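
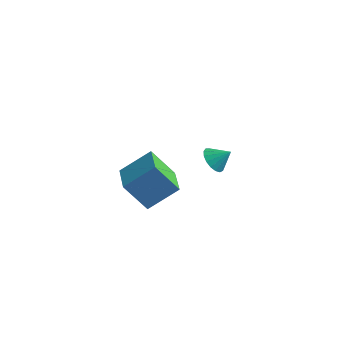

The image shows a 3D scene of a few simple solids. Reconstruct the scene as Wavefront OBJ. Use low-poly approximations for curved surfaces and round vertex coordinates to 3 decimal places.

v 3.054 2.527 -0.243
v 3.584 2.482 -0.786
v 3.786 2.873 0.443
v 3.455 2.821 -0.818
v 3.233 3.092 -0.719
v 2.971 3.234 -0.51
v 2.728 3.213 -0.24
v 2.559 3.036 0.029
v 2.504 2.742 0.236
v 2.575 2.399 0.334
v 2.756 2.085 0.299
v 3.005 1.872 0.14
v 3.265 1.81 -0.106
v 3.477 1.912 -0.383
v 3.592 2.154 -0.629
v 2.25 -2.757 1.311
v 1.209 -3.095 2.714
v 3.286 -1.7 2.334
v 2.245 -2.038 3.738
v 3.255 -4.142 1.722
v 2.214 -4.48 3.126
v 4.291 -3.085 2.746
v 3.25 -3.423 4.149
f 2 1 4
f 2 4 3
f 4 1 5
f 4 5 3
f 5 1 6
f 5 6 3
f 6 1 7
f 6 7 3
f 7 1 8
f 7 8 3
f 8 1 9
f 8 9 3
f 9 1 10
f 9 10 3
f 10 1 11
f 10 11 3
f 11 1 12
f 11 12 3
f 12 1 13
f 12 13 3
f 13 1 14
f 13 14 3
f 14 1 15
f 14 15 3
f 15 1 2
f 15 2 3
f 17 19 16
f 20 17 16
f 16 19 18
f 18 20 16
f 17 23 19
f 21 17 20
f 21 23 17
f 19 23 18
f 22 20 18
f 18 23 22
f 22 21 20
f 23 21 22



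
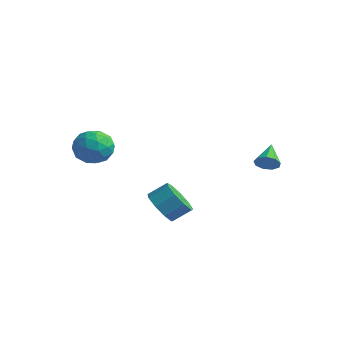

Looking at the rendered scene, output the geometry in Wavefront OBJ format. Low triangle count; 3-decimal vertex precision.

v 2.138 -3.869 -1.24
v 2.644 -4.615 -0.761
v 3.147 -3.836 -0.081
v 2.642 -3.091 -0.56
v 3.018 -4.383 -1.303
v 3.521 -3.604 -0.622
v 2.98 -3.911 -1.815
v 3.483 -3.132 -1.134
v 2.549 -3.419 -2.058
v 3.052 -2.641 -1.378
v 1.925 -3.138 -1.919
v 2.428 -2.36 -1.238
v 1.402 -3.2 -1.462
v 1.905 -2.421 -0.781
v 1.223 -3.574 -0.901
v 1.726 -2.796 -0.221
v 1.472 -4.087 -0.499
v 1.975 -3.308 0.181
v 2.034 -4.498 -0.444
v 2.537 -3.719 0.237
v 3.619 1.566 0.67
v 3.846 1.295 1.227
v 2.881 2.554 1.45
v 4.128 1.617 1.086
v 4.173 1.915 0.75
v 3.958 2.05 0.377
v 3.585 1.958 0.14
v 3.227 1.682 0.152
v 3.053 1.352 0.405
v 3.144 1.122 0.783
v 3.457 1.099 1.107
v -2.912 -2.846 0.816
v -2.116 -3.187 1.518
v -3.684 -4.473 0.902
v -2.888 -4.814 1.604
v -3.638 -4.059 1.936
v -3.16 -3.053 1.883
v -2.64 -4.607 0.537
v -2.162 -3.601 0.484
v -1.948 -4.275 1.346
v -2.565 -3.937 2.21
v -3.235 -3.723 0.21
v -3.852 -3.385 1.074
v -2.446 -2.874 1.16
v -3.354 -4.786 1.26
v -3.795 -4.343 1.455
v -3.327 -4.543 1.868
v -3.06 -2.795 1.374
v -2.592 -2.996 1.787
v -3.487 -3.508 2.032
v -3.208 -4.664 0.633
v -2.74 -4.865 1.046
v -2.473 -3.117 0.552
v -2.005 -3.317 0.965
v -2.313 -4.152 0.388
v -1.879 -3.714 1.471
v -2.333 -4.67 1.521
v -2.187 -4.548 0.894
v -1.906 -3.957 0.863
v -2.242 -3.515 1.979
v -2.696 -4.471 2.029
v -3.137 -4.027 2.224
v -2.856 -3.436 2.193
v -2.143 -4.154 1.877
v -3.104 -3.189 0.391
v -3.558 -4.145 0.441
v -2.944 -4.224 0.227
v -2.663 -3.633 0.196
v -3.467 -2.99 0.899
v -3.921 -3.946 0.949
v -3.894 -3.703 1.557
v -3.613 -3.112 1.526
v -3.657 -3.506 0.543
f 2 1 5
f 2 5 3
f 3 5 6
f 3 6 4
f 5 1 7
f 5 7 6
f 6 7 8
f 6 8 4
f 7 1 9
f 7 9 8
f 8 9 10
f 8 10 4
f 9 1 11
f 9 11 10
f 10 11 12
f 10 12 4
f 11 1 13
f 11 13 12
f 12 13 14
f 12 14 4
f 13 1 15
f 13 15 14
f 14 15 16
f 14 16 4
f 15 1 17
f 15 17 16
f 16 17 18
f 16 18 4
f 17 1 19
f 17 19 18
f 18 19 20
f 18 20 4
f 19 1 2
f 19 2 20
f 20 2 3
f 20 3 4
f 22 21 24
f 22 24 23
f 24 21 25
f 24 25 23
f 25 21 26
f 25 26 23
f 26 21 27
f 26 27 23
f 27 21 28
f 27 28 23
f 28 21 29
f 28 29 23
f 29 21 30
f 29 30 23
f 30 21 31
f 30 31 23
f 31 21 22
f 31 22 23
f 32 69 48
f 69 43 72
f 48 72 37
f 69 72 48
f 32 48 44
f 48 37 49
f 44 49 33
f 48 49 44
f 32 44 53
f 44 33 54
f 53 54 39
f 44 54 53
f 32 53 65
f 53 39 68
f 65 68 42
f 53 68 65
f 32 65 69
f 65 42 73
f 69 73 43
f 65 73 69
f 33 49 60
f 49 37 63
f 60 63 41
f 49 63 60
f 37 72 50
f 72 43 71
f 50 71 36
f 72 71 50
f 43 73 70
f 73 42 66
f 70 66 34
f 73 66 70
f 42 68 67
f 68 39 55
f 67 55 38
f 68 55 67
f 39 54 59
f 54 33 56
f 59 56 40
f 54 56 59
f 35 61 47
f 61 41 62
f 47 62 36
f 61 62 47
f 35 47 45
f 47 36 46
f 45 46 34
f 47 46 45
f 35 45 52
f 45 34 51
f 52 51 38
f 45 51 52
f 35 52 57
f 52 38 58
f 57 58 40
f 52 58 57
f 35 57 61
f 57 40 64
f 61 64 41
f 57 64 61
f 36 62 50
f 62 41 63
f 50 63 37
f 62 63 50
f 34 46 70
f 46 36 71
f 70 71 43
f 46 71 70
f 38 51 67
f 51 34 66
f 67 66 42
f 51 66 67
f 40 58 59
f 58 38 55
f 59 55 39
f 58 55 59
f 41 64 60
f 64 40 56
f 60 56 33
f 64 56 60



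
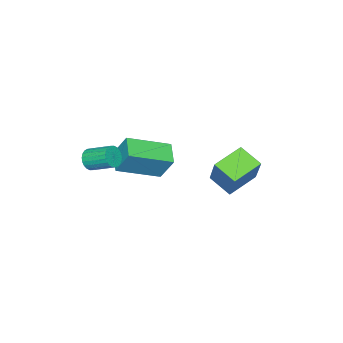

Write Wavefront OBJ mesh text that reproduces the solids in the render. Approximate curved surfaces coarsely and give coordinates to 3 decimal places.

v -1.834 0.881 -2.074
v -3.309 1.267 -1.623
v -1.704 2.018 -2.623
v -3.179 2.404 -2.172
v -1.201 1.536 -0.568
v -2.676 1.922 -0.117
v -1.071 2.673 -1.117
v -2.546 3.059 -0.666
v 0.188 -0.457 -0.186
v 0.185 0.236 1.019
v 0.997 0.251 -0.592
v 0.995 0.945 0.613
v 1.665 -1.725 0.547
v 1.663 -1.031 1.752
v 2.475 -1.016 0.141
v 2.472 -0.323 1.346
v 3.297 -1.707 1.047
v 3.736 -1.809 1.379
v 3.583 -0.695 1.925
v 3.143 -0.593 1.593
v 3.833 -1.712 1.208
v 3.679 -0.598 1.754
v 3.848 -1.615 1.014
v 3.695 -0.501 1.559
v 3.779 -1.531 0.824
v 3.626 -0.417 1.37
v 3.637 -1.474 0.668
v 3.483 -0.36 1.214
v 3.443 -1.453 0.57
v 3.289 -0.339 1.116
v 3.227 -1.47 0.544
v 3.073 -0.356 1.09
v 3.021 -1.524 0.596
v 2.867 -0.41 1.141
v 2.857 -1.605 0.715
v 2.704 -0.491 1.261
v 2.761 -1.702 0.886
v 2.607 -0.588 1.432
v 2.745 -1.799 1.081
v 2.592 -0.685 1.626
v 2.814 -1.883 1.27
v 2.661 -0.769 1.816
v 2.957 -1.94 1.426
v 2.803 -0.826 1.972
v 3.151 -1.961 1.524
v 2.997 -0.847 2.07
v 3.367 -1.944 1.55
v 3.213 -0.83 2.096
v 3.573 -1.89 1.499
v 3.419 -0.776 2.044
f 2 4 1
f 5 2 1
f 1 4 3
f 3 5 1
f 2 8 4
f 6 2 5
f 6 8 2
f 4 8 3
f 7 5 3
f 3 8 7
f 7 6 5
f 8 6 7
f 10 12 9
f 13 10 9
f 9 12 11
f 11 13 9
f 10 16 12
f 14 10 13
f 14 16 10
f 12 16 11
f 15 13 11
f 11 16 15
f 15 14 13
f 16 14 15
f 18 17 21
f 18 21 19
f 19 21 22
f 19 22 20
f 21 17 23
f 21 23 22
f 22 23 24
f 22 24 20
f 23 17 25
f 23 25 24
f 24 25 26
f 24 26 20
f 25 17 27
f 25 27 26
f 26 27 28
f 26 28 20
f 27 17 29
f 27 29 28
f 28 29 30
f 28 30 20
f 29 17 31
f 29 31 30
f 30 31 32
f 30 32 20
f 31 17 33
f 31 33 32
f 32 33 34
f 32 34 20
f 33 17 35
f 33 35 34
f 34 35 36
f 34 36 20
f 35 17 37
f 35 37 36
f 36 37 38
f 36 38 20
f 37 17 39
f 37 39 38
f 38 39 40
f 38 40 20
f 39 17 41
f 39 41 40
f 40 41 42
f 40 42 20
f 41 17 43
f 41 43 42
f 42 43 44
f 42 44 20
f 43 17 45
f 43 45 44
f 44 45 46
f 44 46 20
f 45 17 47
f 45 47 46
f 46 47 48
f 46 48 20
f 47 17 49
f 47 49 48
f 48 49 50
f 48 50 20
f 49 17 18
f 49 18 50
f 50 18 19
f 50 19 20



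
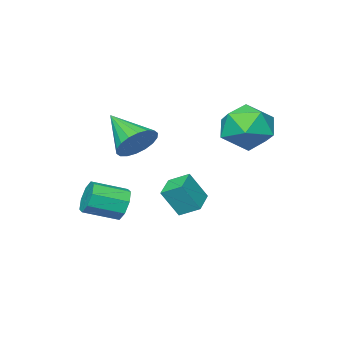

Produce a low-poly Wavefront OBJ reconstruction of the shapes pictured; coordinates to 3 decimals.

v -0.342 -0.776 -1.676
v 0.235 -1.157 -0.505
v -0.755 -0.033 -1.231
v -0.179 -0.414 -0.059
v 0.599 -0.106 -1.921
v 1.175 -0.487 -0.749
v 0.185 0.637 -1.475
v 0.762 0.256 -0.304
v -0.357 3.951 2.998
v 0.743 3.671 3.268
v -0.843 2.129 3.092
v 0.257 1.849 3.362
v -0.399 2.437 4.126
v -0.099 3.563 4.069
v -0.001 2.237 2.291
v 0.299 3.363 2.234
v 0.963 2.612 2.831
v 0.717 2.736 3.965
v -0.817 3.064 2.395
v -1.063 3.188 3.529
v 2.763 -0.678 -0.987
v 3.145 -0.447 -1.602
v 4.32 -1.131 -1.127
v 3.937 -1.362 -0.513
v 3.186 -0.071 -1.16
v 4.361 -0.755 -0.686
v 2.978 -0.05 -0.617
v 4.153 -0.734 -0.142
v 2.644 -0.398 -0.291
v 3.819 -1.081 0.184
v 2.38 -0.909 -0.373
v 3.555 -1.593 0.102
v 2.339 -1.285 -0.814
v 3.514 -1.969 -0.34
v 2.547 -1.306 -1.358
v 3.722 -1.99 -0.883
v 2.881 -0.959 -1.684
v 4.056 -1.642 -1.209
v 2.726 0.095 2.274
v 3.574 0.245 2.497
v 2.734 -1.455 3.286
v 3.374 0.431 2.784
v 3.045 0.55 2.969
v 2.653 0.579 3.017
v 2.275 0.512 2.918
v 1.987 0.363 2.692
v 1.845 0.16 2.382
v 1.877 -0.055 2.052
v 2.078 -0.241 1.765
v 2.407 -0.361 1.579
v 2.799 -0.39 1.531
v 3.176 -0.323 1.631
v 3.465 -0.174 1.857
v 3.607 0.029 2.167
f 2 4 1
f 5 2 1
f 1 4 3
f 3 5 1
f 2 8 4
f 6 2 5
f 6 8 2
f 4 8 3
f 7 5 3
f 3 8 7
f 7 6 5
f 8 6 7
f 9 20 14
f 9 14 10
f 9 10 16
f 9 16 19
f 9 19 20
f 10 14 18
f 14 20 13
f 20 19 11
f 19 16 15
f 16 10 17
f 12 18 13
f 12 13 11
f 12 11 15
f 12 15 17
f 12 17 18
f 13 18 14
f 11 13 20
f 15 11 19
f 17 15 16
f 18 17 10
f 22 21 25
f 22 25 23
f 23 25 26
f 23 26 24
f 25 21 27
f 25 27 26
f 26 27 28
f 26 28 24
f 27 21 29
f 27 29 28
f 28 29 30
f 28 30 24
f 29 21 31
f 29 31 30
f 30 31 32
f 30 32 24
f 31 21 33
f 31 33 32
f 32 33 34
f 32 34 24
f 33 21 35
f 33 35 34
f 34 35 36
f 34 36 24
f 35 21 37
f 35 37 36
f 36 37 38
f 36 38 24
f 37 21 22
f 37 22 38
f 38 22 23
f 38 23 24
f 40 39 42
f 40 42 41
f 42 39 43
f 42 43 41
f 43 39 44
f 43 44 41
f 44 39 45
f 44 45 41
f 45 39 46
f 45 46 41
f 46 39 47
f 46 47 41
f 47 39 48
f 47 48 41
f 48 39 49
f 48 49 41
f 49 39 50
f 49 50 41
f 50 39 51
f 50 51 41
f 51 39 52
f 51 52 41
f 52 39 53
f 52 53 41
f 53 39 54
f 53 54 41
f 54 39 40
f 54 40 41



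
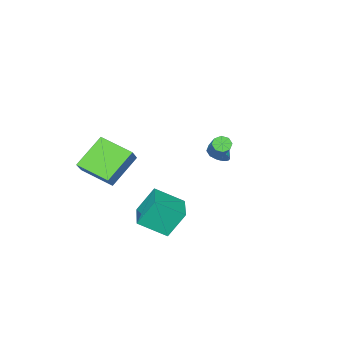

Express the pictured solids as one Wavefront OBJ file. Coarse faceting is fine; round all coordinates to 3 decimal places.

v -2.135 0.621 -0.496
v -1.875 0.739 -0.014
v -3.285 0.159 0.236
v -1.994 0.951 -0.066
v -2.141 1.099 -0.204
v -2.286 1.151 -0.399
v -2.402 1.099 -0.614
v -2.464 0.952 -0.805
v -2.462 0.74 -0.935
v -2.394 0.504 -0.978
v -2.276 0.291 -0.926
v -2.129 0.144 -0.788
v -1.983 0.091 -0.593
v -1.868 0.143 -0.379
v -1.805 0.29 -0.187
v -1.808 0.503 -0.057
v -0.359 2.086 1.205
v 0.071 2.048 0.934
v 1.009 3.316 2.243
v 0.579 3.354 2.515
v -0.156 2.341 0.813
v 0.782 3.609 2.122
v -0.503 2.485 0.922
v 0.435 3.753 2.231
v -0.765 2.395 1.197
v 0.173 3.663 2.506
v -0.789 2.124 1.477
v 0.149 3.392 2.786
v -0.562 1.831 1.598
v 0.376 3.099 2.907
v -0.215 1.687 1.489
v 0.723 2.955 2.798
v 0.047 1.777 1.214
v 0.985 3.045 2.523
v 4.461 -2.703 -0.206
v 2.814 -2.664 1.175
v 4.016 -0.875 -0.789
v 2.369 -0.836 0.592
v 5.171 -2.264 0.628
v 3.524 -2.225 2.009
v 4.726 -0.436 0.045
v 3.079 -0.397 1.426
v 2.5 1.435 -3.11
v 1.799 1.993 -1.642
v 3.735 2.741 -3.016
v 3.034 3.299 -1.548
v 3.566 0.361 -2.192
v 2.865 0.919 -0.724
v 4.801 1.667 -2.098
v 4.1 2.225 -0.63
f 2 1 4
f 2 4 3
f 4 1 5
f 4 5 3
f 5 1 6
f 5 6 3
f 6 1 7
f 6 7 3
f 7 1 8
f 7 8 3
f 8 1 9
f 8 9 3
f 9 1 10
f 9 10 3
f 10 1 11
f 10 11 3
f 11 1 12
f 11 12 3
f 12 1 13
f 12 13 3
f 13 1 14
f 13 14 3
f 14 1 15
f 14 15 3
f 15 1 16
f 15 16 3
f 16 1 2
f 16 2 3
f 18 17 21
f 18 21 19
f 19 21 22
f 19 22 20
f 21 17 23
f 21 23 22
f 22 23 24
f 22 24 20
f 23 17 25
f 23 25 24
f 24 25 26
f 24 26 20
f 25 17 27
f 25 27 26
f 26 27 28
f 26 28 20
f 27 17 29
f 27 29 28
f 28 29 30
f 28 30 20
f 29 17 31
f 29 31 30
f 30 31 32
f 30 32 20
f 31 17 33
f 31 33 32
f 32 33 34
f 32 34 20
f 33 17 18
f 33 18 34
f 34 18 19
f 34 19 20
f 36 38 35
f 39 36 35
f 35 38 37
f 37 39 35
f 36 42 38
f 40 36 39
f 40 42 36
f 38 42 37
f 41 39 37
f 37 42 41
f 41 40 39
f 42 40 41
f 44 46 43
f 47 44 43
f 43 46 45
f 45 47 43
f 44 50 46
f 48 44 47
f 48 50 44
f 46 50 45
f 49 47 45
f 45 50 49
f 49 48 47
f 50 48 49



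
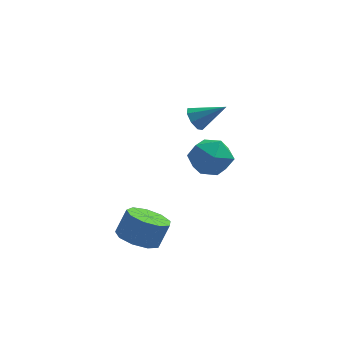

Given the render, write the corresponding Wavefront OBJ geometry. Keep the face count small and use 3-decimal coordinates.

v -1.813 2.071 1.645
v -1.505 2.363 1.165
v -0.527 2.049 2.455
v -1.7 2.68 1.483
v -1.961 2.64 1.896
v -2.135 2.267 2.161
v -2.12 1.779 2.124
v -1.925 1.462 1.806
v -1.664 1.501 1.393
v -1.49 1.874 1.128
v -1.465 4.67 -2.298
v -0.619 3.981 -2.573
v -1.901 3.579 -0.907
v -1.055 2.89 -1.182
v -0.836 3.912 -0.767
v -0.566 4.587 -1.626
v -1.954 2.973 -1.854
v -1.684 3.648 -2.713
v -0.921 2.933 -2.299
v -0.23 3.513 -1.626
v -2.29 4.047 -1.854
v -1.599 4.627 -1.181
v -3.949 -0.518 -4.092
v -3.089 -0.247 -4.501
v -2.651 0.089 -3.357
v -3.511 -0.182 -2.948
v -3.517 0.278 -4.491
v -3.078 0.614 -3.348
v -4.146 0.431 -4.295
v -3.708 0.767 -3.151
v -4.684 0.14 -4.003
v -4.246 0.475 -2.86
v -4.878 -0.459 -3.753
v -4.439 -0.123 -2.61
v -4.637 -1.085 -3.662
v -4.198 -0.75 -2.518
v -4.074 -1.446 -3.771
v -3.636 -1.11 -2.628
v -3.453 -1.373 -4.031
v -3.015 -1.037 -2.887
v -3.064 -0.899 -4.319
v -2.626 -0.563 -3.176
f 2 1 4
f 2 4 3
f 4 1 5
f 4 5 3
f 5 1 6
f 5 6 3
f 6 1 7
f 6 7 3
f 7 1 8
f 7 8 3
f 8 1 9
f 8 9 3
f 9 1 10
f 9 10 3
f 10 1 2
f 10 2 3
f 11 22 16
f 11 16 12
f 11 12 18
f 11 18 21
f 11 21 22
f 12 16 20
f 16 22 15
f 22 21 13
f 21 18 17
f 18 12 19
f 14 20 15
f 14 15 13
f 14 13 17
f 14 17 19
f 14 19 20
f 15 20 16
f 13 15 22
f 17 13 21
f 19 17 18
f 20 19 12
f 24 23 27
f 24 27 25
f 25 27 28
f 25 28 26
f 27 23 29
f 27 29 28
f 28 29 30
f 28 30 26
f 29 23 31
f 29 31 30
f 30 31 32
f 30 32 26
f 31 23 33
f 31 33 32
f 32 33 34
f 32 34 26
f 33 23 35
f 33 35 34
f 34 35 36
f 34 36 26
f 35 23 37
f 35 37 36
f 36 37 38
f 36 38 26
f 37 23 39
f 37 39 38
f 38 39 40
f 38 40 26
f 39 23 41
f 39 41 40
f 40 41 42
f 40 42 26
f 41 23 24
f 41 24 42
f 42 24 25
f 42 25 26



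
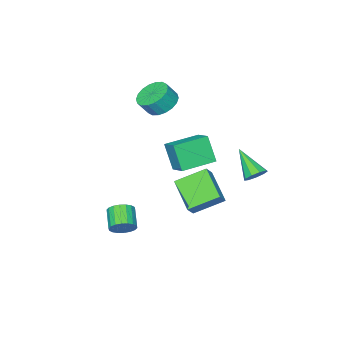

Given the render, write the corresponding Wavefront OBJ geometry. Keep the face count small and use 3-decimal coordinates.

v -3.776 3.103 -0.087
v -3.214 3.34 0.296
v -3.984 1.537 1.187
v -3.631 3.537 0.47
v -4.116 3.53 0.383
v -4.442 3.324 0.076
v -4.456 3.015 -0.307
v -4.152 2.747 -0.587
v -3.672 2.646 -0.633
v -3.241 2.759 -0.424
v -3.06 3.033 -0.057
v -5.168 -2.283 -2.118
v -5.27 -3.122 -0.473
v -4.786 -1.083 -1.483
v -4.888 -1.923 0.162
v -3.092 -2.857 -2.282
v -3.194 -3.697 -0.637
v -2.71 -1.658 -1.647
v -2.812 -2.497 -0.002
v 1.878 -1.401 -4.1
v 2.541 -1.827 -4.036
v 1.844 -2.806 -3.337
v 1.182 -2.379 -3.4
v 2.549 -1.626 -3.748
v 1.852 -2.605 -3.049
v 2.424 -1.381 -3.529
v 1.727 -2.36 -2.83
v 2.191 -1.14 -3.423
v 1.495 -2.119 -2.724
v 1.897 -0.95 -3.451
v 1.2 -1.929 -2.752
v 1.598 -0.85 -3.607
v 0.902 -1.829 -2.908
v 1.356 -0.858 -3.861
v 0.659 -1.837 -3.162
v 1.216 -0.974 -4.163
v 0.519 -1.953 -3.464
v 1.208 -1.175 -4.451
v 0.511 -2.154 -3.752
v 1.333 -1.42 -4.67
v 0.636 -2.399 -3.971
v 1.565 -1.661 -4.776
v 0.869 -2.64 -4.077
v 1.86 -1.851 -4.748
v 1.163 -2.83 -4.049
v 2.158 -1.951 -4.592
v 1.462 -2.93 -3.893
v 2.401 -1.943 -4.338
v 1.704 -2.922 -3.639
v -2.999 -3.593 2.883
v -2.102 -3.453 2.355
v -1.525 -3.707 3.269
v -2.421 -3.847 3.797
v -2.189 -3.028 2.528
v -1.611 -3.281 3.441
v -2.436 -2.714 2.771
v -1.858 -2.968 3.685
v -2.794 -2.575 3.037
v -2.216 -2.828 3.95
v -3.193 -2.637 3.272
v -2.616 -2.891 4.185
v -3.554 -2.889 3.43
v -2.976 -3.142 4.343
v -3.804 -3.28 3.48
v -3.227 -3.534 4.393
v -3.895 -3.733 3.411
v -3.318 -3.987 4.325
v -3.809 -4.159 3.239
v -3.231 -4.412 4.152
v -3.562 -4.472 2.995
v -2.984 -4.726 3.909
v -3.204 -4.612 2.73
v -2.626 -4.865 3.643
v -2.804 -4.549 2.495
v -2.227 -4.803 3.408
v -2.444 -4.298 2.337
v -1.866 -4.551 3.25
v -2.193 -3.906 2.287
v -1.616 -4.16 3.2
v -0.664 0.429 -0.799
v -2.039 1.477 0.124
v -0.007 2.206 -1.837
v -1.382 3.254 -0.915
v -0.078 0.606 -0.125
v -1.453 1.654 0.797
v 0.579 2.383 -1.164
v -0.796 3.431 -0.241
f 2 1 4
f 2 4 3
f 4 1 5
f 4 5 3
f 5 1 6
f 5 6 3
f 6 1 7
f 6 7 3
f 7 1 8
f 7 8 3
f 8 1 9
f 8 9 3
f 9 1 10
f 9 10 3
f 10 1 11
f 10 11 3
f 11 1 2
f 11 2 3
f 13 15 12
f 16 13 12
f 12 15 14
f 14 16 12
f 13 19 15
f 17 13 16
f 17 19 13
f 15 19 14
f 18 16 14
f 14 19 18
f 18 17 16
f 19 17 18
f 21 20 24
f 21 24 22
f 22 24 25
f 22 25 23
f 24 20 26
f 24 26 25
f 25 26 27
f 25 27 23
f 26 20 28
f 26 28 27
f 27 28 29
f 27 29 23
f 28 20 30
f 28 30 29
f 29 30 31
f 29 31 23
f 30 20 32
f 30 32 31
f 31 32 33
f 31 33 23
f 32 20 34
f 32 34 33
f 33 34 35
f 33 35 23
f 34 20 36
f 34 36 35
f 35 36 37
f 35 37 23
f 36 20 38
f 36 38 37
f 37 38 39
f 37 39 23
f 38 20 40
f 38 40 39
f 39 40 41
f 39 41 23
f 40 20 42
f 40 42 41
f 41 42 43
f 41 43 23
f 42 20 44
f 42 44 43
f 43 44 45
f 43 45 23
f 44 20 46
f 44 46 45
f 45 46 47
f 45 47 23
f 46 20 48
f 46 48 47
f 47 48 49
f 47 49 23
f 48 20 21
f 48 21 49
f 49 21 22
f 49 22 23
f 51 50 54
f 51 54 52
f 52 54 55
f 52 55 53
f 54 50 56
f 54 56 55
f 55 56 57
f 55 57 53
f 56 50 58
f 56 58 57
f 57 58 59
f 57 59 53
f 58 50 60
f 58 60 59
f 59 60 61
f 59 61 53
f 60 50 62
f 60 62 61
f 61 62 63
f 61 63 53
f 62 50 64
f 62 64 63
f 63 64 65
f 63 65 53
f 64 50 66
f 64 66 65
f 65 66 67
f 65 67 53
f 66 50 68
f 66 68 67
f 67 68 69
f 67 69 53
f 68 50 70
f 68 70 69
f 69 70 71
f 69 71 53
f 70 50 72
f 70 72 71
f 71 72 73
f 71 73 53
f 72 50 74
f 72 74 73
f 73 74 75
f 73 75 53
f 74 50 76
f 74 76 75
f 75 76 77
f 75 77 53
f 76 50 78
f 76 78 77
f 77 78 79
f 77 79 53
f 78 50 51
f 78 51 79
f 79 51 52
f 79 52 53
f 81 83 80
f 84 81 80
f 80 83 82
f 82 84 80
f 81 87 83
f 85 81 84
f 85 87 81
f 83 87 82
f 86 84 82
f 82 87 86
f 86 85 84
f 87 85 86



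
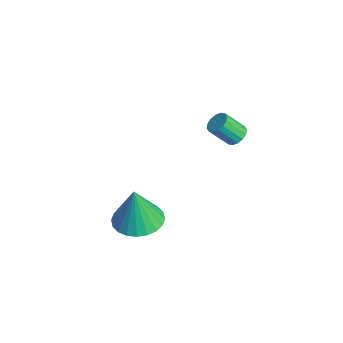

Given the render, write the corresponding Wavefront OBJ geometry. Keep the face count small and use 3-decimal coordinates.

v -3.439 -0.232 -4.676
v -2.424 -0.596 -4.739
v -3.381 -0.408 -2.744
v -2.361 -0.181 -4.704
v -2.461 0.226 -4.663
v -2.711 0.564 -4.625
v -3.071 0.78 -4.595
v -3.488 0.842 -4.577
v -3.897 0.741 -4.573
v -4.236 0.491 -4.586
v -4.454 0.131 -4.612
v -4.518 -0.284 -4.648
v -4.417 -0.691 -4.688
v -4.167 -1.028 -4.726
v -3.807 -1.245 -4.756
v -3.39 -1.307 -4.775
v -2.982 -1.205 -4.778
v -2.642 -0.956 -4.765
v -2.371 3.491 0.605
v -1.868 3.362 0.595
v -2.045 2.6 1.465
v -2.549 2.729 1.475
v -1.884 3.566 0.77
v -2.061 2.804 1.64
v -2.03 3.749 0.901
v -2.208 2.988 1.771
v -2.269 3.864 0.952
v -2.446 3.102 1.823
v -2.534 3.878 0.911
v -2.711 3.117 1.781
v -2.756 3.789 0.788
v -2.933 3.027 1.658
v -2.875 3.62 0.615
v -3.052 2.858 1.485
v -2.859 3.416 0.44
v -3.036 2.654 1.31
v -2.712 3.232 0.309
v -2.89 2.471 1.179
v -2.474 3.118 0.257
v -2.651 2.356 1.128
v -2.209 3.103 0.299
v -2.386 2.342 1.169
v -1.987 3.193 0.422
v -2.164 2.431 1.292
f 2 1 4
f 2 4 3
f 4 1 5
f 4 5 3
f 5 1 6
f 5 6 3
f 6 1 7
f 6 7 3
f 7 1 8
f 7 8 3
f 8 1 9
f 8 9 3
f 9 1 10
f 9 10 3
f 10 1 11
f 10 11 3
f 11 1 12
f 11 12 3
f 12 1 13
f 12 13 3
f 13 1 14
f 13 14 3
f 14 1 15
f 14 15 3
f 15 1 16
f 15 16 3
f 16 1 17
f 16 17 3
f 17 1 18
f 17 18 3
f 18 1 2
f 18 2 3
f 20 19 23
f 20 23 21
f 21 23 24
f 21 24 22
f 23 19 25
f 23 25 24
f 24 25 26
f 24 26 22
f 25 19 27
f 25 27 26
f 26 27 28
f 26 28 22
f 27 19 29
f 27 29 28
f 28 29 30
f 28 30 22
f 29 19 31
f 29 31 30
f 30 31 32
f 30 32 22
f 31 19 33
f 31 33 32
f 32 33 34
f 32 34 22
f 33 19 35
f 33 35 34
f 34 35 36
f 34 36 22
f 35 19 37
f 35 37 36
f 36 37 38
f 36 38 22
f 37 19 39
f 37 39 38
f 38 39 40
f 38 40 22
f 39 19 41
f 39 41 40
f 40 41 42
f 40 42 22
f 41 19 43
f 41 43 42
f 42 43 44
f 42 44 22
f 43 19 20
f 43 20 44
f 44 20 21
f 44 21 22



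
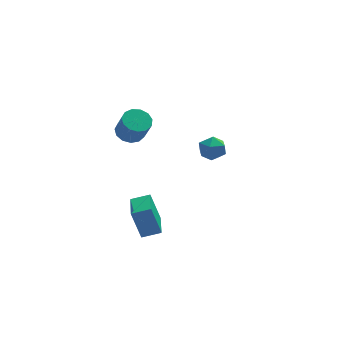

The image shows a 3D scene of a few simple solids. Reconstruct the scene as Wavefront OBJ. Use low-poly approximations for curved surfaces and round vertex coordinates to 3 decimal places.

v 0.141 1.96 1.315
v 0.767 2.686 1.076
v 1.113 0.894 0.624
v 1.739 1.62 0.385
v 1.623 1.359 1.332
v 1.022 2.018 1.758
v 0.858 1.562 -0.058
v 0.257 2.221 0.368
v 1.211 2.44 0.227
v 1.683 2.315 1.086
v 0.197 1.265 0.614
v 0.669 1.14 1.473
v -3.793 4.21 1.176
v -3.045 4.812 1.31
v -2.679 4.013 2.858
v -3.427 3.41 2.724
v -3.479 5.053 1.538
v -3.114 4.254 3.086
v -4.014 5.027 1.65
v -3.648 4.227 3.198
v -4.478 4.741 1.612
v -4.112 3.941 3.16
v -4.724 4.286 1.435
v -4.359 3.487 2.983
v -4.675 3.807 1.177
v -4.31 3.008 2.725
v -4.346 3.456 0.918
v -3.98 2.657 2.465
v -3.841 3.344 0.741
v -3.476 2.545 2.288
v -3.321 3.507 0.702
v -2.955 2.708 2.25
v -2.95 3.893 0.814
v -2.585 3.094 2.362
v -2.848 4.38 1.041
v -2.482 3.58 2.588
v -4.221 -4.869 -1.619
v -4.777 -4.571 0.3
v -4.019 -2.895 -1.867
v -4.576 -2.597 0.052
v -3.064 -4.943 -1.272
v -3.621 -4.645 0.647
v -2.863 -2.969 -1.52
v -3.419 -2.671 0.399
f 1 12 6
f 1 6 2
f 1 2 8
f 1 8 11
f 1 11 12
f 2 6 10
f 6 12 5
f 12 11 3
f 11 8 7
f 8 2 9
f 4 10 5
f 4 5 3
f 4 3 7
f 4 7 9
f 4 9 10
f 5 10 6
f 3 5 12
f 7 3 11
f 9 7 8
f 10 9 2
f 14 13 17
f 14 17 15
f 15 17 18
f 15 18 16
f 17 13 19
f 17 19 18
f 18 19 20
f 18 20 16
f 19 13 21
f 19 21 20
f 20 21 22
f 20 22 16
f 21 13 23
f 21 23 22
f 22 23 24
f 22 24 16
f 23 13 25
f 23 25 24
f 24 25 26
f 24 26 16
f 25 13 27
f 25 27 26
f 26 27 28
f 26 28 16
f 27 13 29
f 27 29 28
f 28 29 30
f 28 30 16
f 29 13 31
f 29 31 30
f 30 31 32
f 30 32 16
f 31 13 33
f 31 33 32
f 32 33 34
f 32 34 16
f 33 13 35
f 33 35 34
f 34 35 36
f 34 36 16
f 35 13 14
f 35 14 36
f 36 14 15
f 36 15 16
f 38 40 37
f 41 38 37
f 37 40 39
f 39 41 37
f 38 44 40
f 42 38 41
f 42 44 38
f 40 44 39
f 43 41 39
f 39 44 43
f 43 42 41
f 44 42 43



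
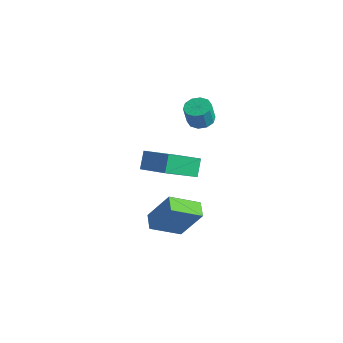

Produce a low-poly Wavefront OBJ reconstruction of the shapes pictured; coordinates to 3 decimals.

v -0.648 3.414 -1.345
v -1.398 1.835 -0.236
v -0.961 4.092 -0.593
v -1.711 2.513 0.516
v 1.031 3.227 -0.476
v 0.281 1.648 0.633
v 0.718 3.905 0.276
v -0.032 2.326 1.385
v -0.223 0.924 -2.506
v 0.751 1.366 -0.733
v 0.758 2.135 -3.346
v 1.731 2.577 -1.573
v 0.389 0.303 -2.687
v 1.362 0.745 -0.914
v 1.369 1.514 -3.527
v 2.343 1.956 -1.754
v 0.659 3.971 3.316
v 1.26 3.633 3.295
v 1.183 3.431 4.363
v 0.581 3.769 4.384
v 1.342 4.043 3.379
v 1.265 3.841 4.447
v 1.163 4.426 3.439
v 1.086 4.223 4.507
v 0.791 4.635 3.451
v 0.714 4.432 4.52
v 0.369 4.59 3.412
v 0.292 4.388 4.481
v 0.057 4.309 3.337
v -0.02 4.107 4.405
v -0.025 3.899 3.253
v -0.102 3.697 4.321
v 0.154 3.517 3.193
v 0.077 3.314 4.261
v 0.526 3.308 3.18
v 0.449 3.105 4.249
v 0.948 3.352 3.219
v 0.871 3.15 4.288
f 2 4 1
f 5 2 1
f 1 4 3
f 3 5 1
f 2 8 4
f 6 2 5
f 6 8 2
f 4 8 3
f 7 5 3
f 3 8 7
f 7 6 5
f 8 6 7
f 10 12 9
f 13 10 9
f 9 12 11
f 11 13 9
f 10 16 12
f 14 10 13
f 14 16 10
f 12 16 11
f 15 13 11
f 11 16 15
f 15 14 13
f 16 14 15
f 18 17 21
f 18 21 19
f 19 21 22
f 19 22 20
f 21 17 23
f 21 23 22
f 22 23 24
f 22 24 20
f 23 17 25
f 23 25 24
f 24 25 26
f 24 26 20
f 25 17 27
f 25 27 26
f 26 27 28
f 26 28 20
f 27 17 29
f 27 29 28
f 28 29 30
f 28 30 20
f 29 17 31
f 29 31 30
f 30 31 32
f 30 32 20
f 31 17 33
f 31 33 32
f 32 33 34
f 32 34 20
f 33 17 35
f 33 35 34
f 34 35 36
f 34 36 20
f 35 17 37
f 35 37 36
f 36 37 38
f 36 38 20
f 37 17 18
f 37 18 38
f 38 18 19
f 38 19 20



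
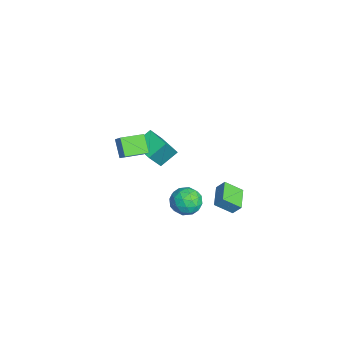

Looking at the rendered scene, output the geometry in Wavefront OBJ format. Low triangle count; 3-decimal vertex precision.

v -3.891 -1.646 -2.183
v -4.357 -0.557 -1.4
v -4.79 -0.813 -3.876
v -5.256 0.276 -3.093
v -2.604 -0.876 -2.487
v -3.07 0.213 -1.704
v -3.503 -0.043 -4.18
v -3.969 1.046 -3.397
v 3.595 1.333 -0.738
v 4.301 0.67 -0.453
v 2.939 0.21 -1.727
v 3.645 -0.453 -1.442
v 2.934 -0.16 -0.788
v 3.339 0.534 -0.177
v 3.901 0.346 -2.003
v 4.306 1.04 -1.392
v 4.49 0.06 -1.235
v 3.893 -0.253 -0.484
v 3.347 1.133 -1.696
v 2.75 0.82 -0.945
v 4.005 1.1 -0.509
v 3.235 -0.22 -1.671
v 2.817 -0.048 -1.287
v 3.232 -0.438 -1.119
v 3.44 1.02 -0.346
v 3.855 0.63 -0.179
v 3.052 0.142 -0.376
v 3.385 0.25 -2.001
v 3.8 -0.14 -1.834
v 4.008 1.318 -1.061
v 4.423 0.928 -0.893
v 4.188 0.738 -1.804
v 4.531 0.352 -0.801
v 4.146 -0.308 -1.382
v 4.296 0.162 -1.712
v 4.534 0.57 -1.353
v 4.18 0.168 -0.359
v 3.795 -0.492 -0.941
v 3.377 -0.32 -0.556
v 3.615 0.088 -0.197
v 4.291 -0.19 -0.819
v 3.445 1.372 -1.239
v 3.06 0.712 -1.821
v 3.625 0.792 -1.983
v 3.863 1.2 -1.624
v 3.094 1.188 -0.798
v 2.709 0.528 -1.379
v 2.706 0.31 -0.827
v 2.944 0.718 -0.468
v 2.949 1.07 -1.361
v 2.501 3.419 -1.995
v 2.381 2.367 -1.207
v 2.719 3.877 -1.351
v 2.599 2.825 -0.563
v 3.941 3.075 -2.237
v 3.821 2.023 -1.449
v 4.159 3.533 -1.593
v 4.039 2.481 -0.805
v -0.445 -2.842 -0.367
v -1.383 -2.993 0.563
v -0.909 -1.403 -0.602
v -1.847 -1.554 0.328
v 0.067 -2.586 0.192
v -0.871 -2.737 1.122
v -0.397 -1.147 -0.043
v -1.335 -1.298 0.887
f 2 4 1
f 5 2 1
f 1 4 3
f 3 5 1
f 2 8 4
f 6 2 5
f 6 8 2
f 4 8 3
f 7 5 3
f 3 8 7
f 7 6 5
f 8 6 7
f 9 46 25
f 46 20 49
f 25 49 14
f 46 49 25
f 9 25 21
f 25 14 26
f 21 26 10
f 25 26 21
f 9 21 30
f 21 10 31
f 30 31 16
f 21 31 30
f 9 30 42
f 30 16 45
f 42 45 19
f 30 45 42
f 9 42 46
f 42 19 50
f 46 50 20
f 42 50 46
f 10 26 37
f 26 14 40
f 37 40 18
f 26 40 37
f 14 49 27
f 49 20 48
f 27 48 13
f 49 48 27
f 20 50 47
f 50 19 43
f 47 43 11
f 50 43 47
f 19 45 44
f 45 16 32
f 44 32 15
f 45 32 44
f 16 31 36
f 31 10 33
f 36 33 17
f 31 33 36
f 12 38 24
f 38 18 39
f 24 39 13
f 38 39 24
f 12 24 22
f 24 13 23
f 22 23 11
f 24 23 22
f 12 22 29
f 22 11 28
f 29 28 15
f 22 28 29
f 12 29 34
f 29 15 35
f 34 35 17
f 29 35 34
f 12 34 38
f 34 17 41
f 38 41 18
f 34 41 38
f 13 39 27
f 39 18 40
f 27 40 14
f 39 40 27
f 11 23 47
f 23 13 48
f 47 48 20
f 23 48 47
f 15 28 44
f 28 11 43
f 44 43 19
f 28 43 44
f 17 35 36
f 35 15 32
f 36 32 16
f 35 32 36
f 18 41 37
f 41 17 33
f 37 33 10
f 41 33 37
f 52 54 51
f 55 52 51
f 51 54 53
f 53 55 51
f 52 58 54
f 56 52 55
f 56 58 52
f 54 58 53
f 57 55 53
f 53 58 57
f 57 56 55
f 58 56 57
f 60 62 59
f 63 60 59
f 59 62 61
f 61 63 59
f 60 66 62
f 64 60 63
f 64 66 60
f 62 66 61
f 65 63 61
f 61 66 65
f 65 64 63
f 66 64 65



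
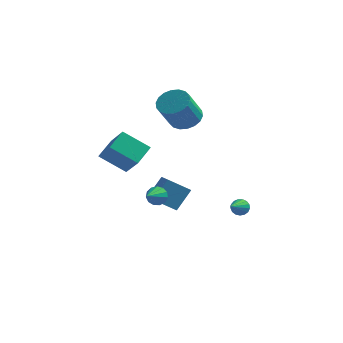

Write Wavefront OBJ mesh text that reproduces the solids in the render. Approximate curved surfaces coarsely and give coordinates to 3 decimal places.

v -1.921 2.328 -4.479
v -3.022 1.697 -3.553
v -1.406 3.185 -3.281
v -2.506 2.554 -2.356
v -1.334 1.646 -4.244
v -2.434 1.015 -3.319
v -0.818 2.503 -3.047
v -1.919 1.872 -2.121
v -0.949 -2.551 -0.942
v -0.705 -2.809 -1.438
v -1.071 -3.749 -0.378
v -0.443 -2.737 -1.227
v -0.342 -2.605 -0.927
v -0.434 -2.456 -0.631
v -0.689 -2.337 -0.434
v -1.027 -2.287 -0.398
v -1.341 -2.32 -0.536
v -1.53 -2.426 -0.802
v -1.535 -2.572 -1.113
v -1.354 -2.712 -1.37
v -1.044 -2.8 -1.491
v 2.822 -0.456 -2.185
v 3.129 -0.689 -2.549
v 2.678 -1.724 -1.495
v 3.293 -0.611 -2.371
v 3.349 -0.498 -2.151
v 3.284 -0.375 -1.939
v 3.113 -0.271 -1.783
v 2.876 -0.209 -1.719
v 2.626 -0.204 -1.762
v 2.421 -0.257 -1.902
v 2.307 -0.355 -2.106
v 2.312 -0.477 -2.329
v 2.433 -0.594 -2.518
v 2.644 -0.679 -2.632
v 2.895 -0.714 -2.642
v -4.081 -0.992 1.316
v -3.816 0.22 1.944
v -5.05 -0.149 0.098
v -4.786 1.062 0.726
v -2.614 -0.782 0.294
v -2.35 0.429 0.922
v -3.584 0.06 -0.924
v -3.319 1.272 -0.296
v -1.375 3.228 2.055
v -0.667 2.626 1.779
v -0.996 1.51 3.37
v -1.705 2.112 3.645
v -0.458 2.914 2.024
v -0.787 1.798 3.615
v -0.432 3.264 2.275
v -0.761 2.148 3.866
v -0.592 3.607 2.483
v -0.921 2.491 4.073
v -0.907 3.875 2.605
v -1.236 2.759 4.196
v -1.316 4.014 2.619
v -1.645 2.899 4.209
v -1.736 3.998 2.521
v -2.065 2.883 4.111
v -2.084 3.83 2.33
v -2.413 2.714 3.921
v -2.293 3.542 2.085
v -2.622 2.426 3.676
v -2.319 3.192 1.834
v -2.648 2.076 3.425
v -2.159 2.849 1.627
v -2.488 1.733 3.217
v -1.844 2.581 1.504
v -2.173 1.465 3.095
v -1.435 2.441 1.491
v -1.764 1.326 3.081
v -1.015 2.457 1.589
v -1.344 1.342 3.179
f 2 4 1
f 5 2 1
f 1 4 3
f 3 5 1
f 2 8 4
f 6 2 5
f 6 8 2
f 4 8 3
f 7 5 3
f 3 8 7
f 7 6 5
f 8 6 7
f 10 9 12
f 10 12 11
f 12 9 13
f 12 13 11
f 13 9 14
f 13 14 11
f 14 9 15
f 14 15 11
f 15 9 16
f 15 16 11
f 16 9 17
f 16 17 11
f 17 9 18
f 17 18 11
f 18 9 19
f 18 19 11
f 19 9 20
f 19 20 11
f 20 9 21
f 20 21 11
f 21 9 10
f 21 10 11
f 23 22 25
f 23 25 24
f 25 22 26
f 25 26 24
f 26 22 27
f 26 27 24
f 27 22 28
f 27 28 24
f 28 22 29
f 28 29 24
f 29 22 30
f 29 30 24
f 30 22 31
f 30 31 24
f 31 22 32
f 31 32 24
f 32 22 33
f 32 33 24
f 33 22 34
f 33 34 24
f 34 22 35
f 34 35 24
f 35 22 36
f 35 36 24
f 36 22 23
f 36 23 24
f 38 40 37
f 41 38 37
f 37 40 39
f 39 41 37
f 38 44 40
f 42 38 41
f 42 44 38
f 40 44 39
f 43 41 39
f 39 44 43
f 43 42 41
f 44 42 43
f 46 45 49
f 46 49 47
f 47 49 50
f 47 50 48
f 49 45 51
f 49 51 50
f 50 51 52
f 50 52 48
f 51 45 53
f 51 53 52
f 52 53 54
f 52 54 48
f 53 45 55
f 53 55 54
f 54 55 56
f 54 56 48
f 55 45 57
f 55 57 56
f 56 57 58
f 56 58 48
f 57 45 59
f 57 59 58
f 58 59 60
f 58 60 48
f 59 45 61
f 59 61 60
f 60 61 62
f 60 62 48
f 61 45 63
f 61 63 62
f 62 63 64
f 62 64 48
f 63 45 65
f 63 65 64
f 64 65 66
f 64 66 48
f 65 45 67
f 65 67 66
f 66 67 68
f 66 68 48
f 67 45 69
f 67 69 68
f 68 69 70
f 68 70 48
f 69 45 71
f 69 71 70
f 70 71 72
f 70 72 48
f 71 45 73
f 71 73 72
f 72 73 74
f 72 74 48
f 73 45 46
f 73 46 74
f 74 46 47
f 74 47 48



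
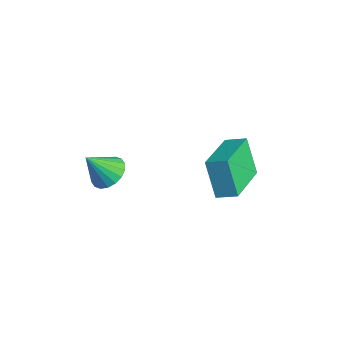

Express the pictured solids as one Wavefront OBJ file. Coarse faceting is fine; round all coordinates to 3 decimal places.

v 0.206 -0.875 -1.796
v 0.693 -0.452 -1.413
v 0.014 -1.645 -0.704
v 0.401 -0.3 -1.356
v 0.071 -0.261 -1.388
v -0.232 -0.344 -1.5
v -0.449 -0.532 -1.67
v -0.535 -0.789 -1.866
v -0.475 -1.062 -2.048
v -0.28 -1.298 -2.18
v 0.012 -1.451 -2.236
v 0.342 -1.489 -2.205
v 0.645 -1.406 -2.093
v 0.861 -1.218 -1.922
v 0.948 -0.962 -1.726
v 0.888 -0.689 -1.545
v 3.405 2.45 -0.685
v 2.714 2.421 0.691
v 3.925 3.007 -0.412
v 3.234 2.978 0.964
v 4.746 0.882 -0.044
v 4.055 0.853 1.332
v 5.266 1.439 0.229
v 4.575 1.41 1.605
f 2 1 4
f 2 4 3
f 4 1 5
f 4 5 3
f 5 1 6
f 5 6 3
f 6 1 7
f 6 7 3
f 7 1 8
f 7 8 3
f 8 1 9
f 8 9 3
f 9 1 10
f 9 10 3
f 10 1 11
f 10 11 3
f 11 1 12
f 11 12 3
f 12 1 13
f 12 13 3
f 13 1 14
f 13 14 3
f 14 1 15
f 14 15 3
f 15 1 16
f 15 16 3
f 16 1 2
f 16 2 3
f 18 20 17
f 21 18 17
f 17 20 19
f 19 21 17
f 18 24 20
f 22 18 21
f 22 24 18
f 20 24 19
f 23 21 19
f 19 24 23
f 23 22 21
f 24 22 23



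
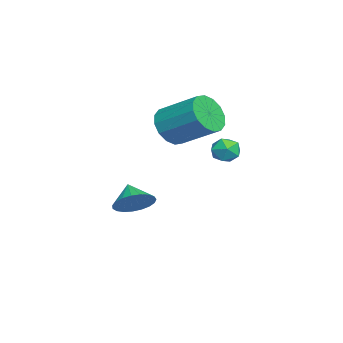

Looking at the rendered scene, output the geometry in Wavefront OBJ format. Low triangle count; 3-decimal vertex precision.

v -2.545 0.054 3.37
v -1.786 -0.507 3.757
v -1.097 1.144 4.798
v -1.855 1.706 4.41
v -1.592 -0.305 3.309
v -0.903 1.346 4.35
v -1.653 -0.008 2.878
v -0.964 1.643 3.919
v -1.953 0.307 2.578
v -1.264 1.958 3.619
v -2.412 0.553 2.49
v -1.722 2.205 3.531
v -2.906 0.666 2.638
v -2.216 2.318 3.679
v -3.303 0.616 2.982
v -2.614 2.267 4.023
v -3.497 0.414 3.43
v -2.808 2.065 4.471
v -3.436 0.117 3.861
v -2.747 1.768 4.902
v -3.136 -0.198 4.161
v -2.447 1.453 5.202
v -2.678 -0.445 4.249
v -1.988 1.207 5.29
v -2.184 -0.558 4.101
v -1.494 1.094 5.142
v 1.956 3.282 3.816
v 2.626 3.3 3.753
v 2.014 2.24 4.127
v 2.684 2.258 4.064
v 2.383 2.606 4.555
v 2.347 3.249 4.363
v 2.293 2.291 3.517
v 2.257 2.934 3.325
v 2.834 2.687 3.567
v 2.89 2.882 4.209
v 1.75 2.658 3.671
v 1.806 2.853 4.313
v -1.556 -1.318 -0.659
v -1.061 -0.988 0.056
v -2.364 -1.702 0.079
v -1.285 -0.686 -0.032
v -1.557 -0.493 -0.229
v -1.828 -0.443 -0.5
v -2.052 -0.544 -0.799
v -2.19 -0.779 -1.073
v -2.219 -1.107 -1.276
v -2.133 -1.471 -1.372
v -1.947 -1.809 -1.344
v -1.693 -2.062 -1.198
v -1.416 -2.187 -0.959
v -1.163 -2.161 -0.668
v -0.978 -1.989 -0.375
v -0.892 -1.701 -0.131
v -0.922 -1.347 0.021
f 2 1 5
f 2 5 3
f 3 5 6
f 3 6 4
f 5 1 7
f 5 7 6
f 6 7 8
f 6 8 4
f 7 1 9
f 7 9 8
f 8 9 10
f 8 10 4
f 9 1 11
f 9 11 10
f 10 11 12
f 10 12 4
f 11 1 13
f 11 13 12
f 12 13 14
f 12 14 4
f 13 1 15
f 13 15 14
f 14 15 16
f 14 16 4
f 15 1 17
f 15 17 16
f 16 17 18
f 16 18 4
f 17 1 19
f 17 19 18
f 18 19 20
f 18 20 4
f 19 1 21
f 19 21 20
f 20 21 22
f 20 22 4
f 21 1 23
f 21 23 22
f 22 23 24
f 22 24 4
f 23 1 25
f 23 25 24
f 24 25 26
f 24 26 4
f 25 1 2
f 25 2 26
f 26 2 3
f 26 3 4
f 27 38 32
f 27 32 28
f 27 28 34
f 27 34 37
f 27 37 38
f 28 32 36
f 32 38 31
f 38 37 29
f 37 34 33
f 34 28 35
f 30 36 31
f 30 31 29
f 30 29 33
f 30 33 35
f 30 35 36
f 31 36 32
f 29 31 38
f 33 29 37
f 35 33 34
f 36 35 28
f 40 39 42
f 40 42 41
f 42 39 43
f 42 43 41
f 43 39 44
f 43 44 41
f 44 39 45
f 44 45 41
f 45 39 46
f 45 46 41
f 46 39 47
f 46 47 41
f 47 39 48
f 47 48 41
f 48 39 49
f 48 49 41
f 49 39 50
f 49 50 41
f 50 39 51
f 50 51 41
f 51 39 52
f 51 52 41
f 52 39 53
f 52 53 41
f 53 39 54
f 53 54 41
f 54 39 55
f 54 55 41
f 55 39 40
f 55 40 41



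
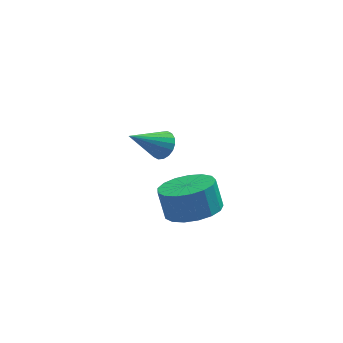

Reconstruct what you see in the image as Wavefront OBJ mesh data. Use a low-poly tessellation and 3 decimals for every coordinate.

v 0.614 -2.785 -1.448
v 1.141 -3.547 -1.044
v 0.913 -3.156 -0.009
v 0.386 -2.395 -0.412
v 1.47 -3.197 -1.104
v 1.242 -2.806 -0.068
v 1.602 -2.753 -1.242
v 1.374 -2.362 -0.207
v 1.509 -2.317 -1.428
v 1.28 -1.926 -0.392
v 1.21 -1.988 -1.618
v 0.982 -1.597 -0.582
v 0.774 -1.841 -1.769
v 0.546 -1.45 -0.733
v 0.302 -1.911 -1.846
v 0.074 -1.52 -0.811
v -0.098 -2.182 -1.833
v -0.326 -1.791 -0.797
v -0.336 -2.59 -1.731
v -0.564 -2.199 -0.695
v -0.355 -3.043 -1.564
v -0.584 -2.653 -0.529
v -0.153 -3.438 -1.371
v -0.381 -3.047 -0.335
v 0.225 -3.682 -1.195
v -0.003 -3.292 -0.159
v 0.692 -3.722 -1.077
v 0.464 -3.331 -0.042
v -0.458 -3.504 2.738
v -0.083 -3.581 3.147
v -1.562 -3.956 3.662
v -0.153 -3.344 3.18
v -0.283 -3.138 3.125
v -0.448 -3.005 2.993
v -0.615 -2.971 2.811
v -0.75 -3.042 2.614
v -0.828 -3.205 2.442
v -0.832 -3.427 2.328
v -0.762 -3.664 2.296
v -0.632 -3.869 2.351
v -0.467 -4.002 2.482
v -0.301 -4.036 2.665
v -0.165 -3.965 2.861
v -0.088 -3.802 3.034
f 2 1 5
f 2 5 3
f 3 5 6
f 3 6 4
f 5 1 7
f 5 7 6
f 6 7 8
f 6 8 4
f 7 1 9
f 7 9 8
f 8 9 10
f 8 10 4
f 9 1 11
f 9 11 10
f 10 11 12
f 10 12 4
f 11 1 13
f 11 13 12
f 12 13 14
f 12 14 4
f 13 1 15
f 13 15 14
f 14 15 16
f 14 16 4
f 15 1 17
f 15 17 16
f 16 17 18
f 16 18 4
f 17 1 19
f 17 19 18
f 18 19 20
f 18 20 4
f 19 1 21
f 19 21 20
f 20 21 22
f 20 22 4
f 21 1 23
f 21 23 22
f 22 23 24
f 22 24 4
f 23 1 25
f 23 25 24
f 24 25 26
f 24 26 4
f 25 1 27
f 25 27 26
f 26 27 28
f 26 28 4
f 27 1 2
f 27 2 28
f 28 2 3
f 28 3 4
f 30 29 32
f 30 32 31
f 32 29 33
f 32 33 31
f 33 29 34
f 33 34 31
f 34 29 35
f 34 35 31
f 35 29 36
f 35 36 31
f 36 29 37
f 36 37 31
f 37 29 38
f 37 38 31
f 38 29 39
f 38 39 31
f 39 29 40
f 39 40 31
f 40 29 41
f 40 41 31
f 41 29 42
f 41 42 31
f 42 29 43
f 42 43 31
f 43 29 44
f 43 44 31
f 44 29 30
f 44 30 31



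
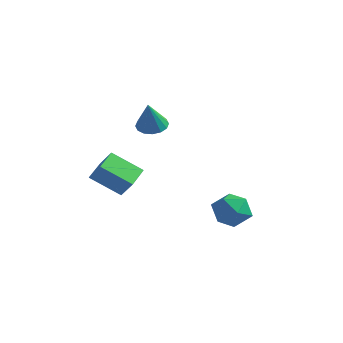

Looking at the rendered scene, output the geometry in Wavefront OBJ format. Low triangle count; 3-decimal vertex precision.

v 4.035 0.196 -0.975
v 4.815 0.029 -0.391
v 3.105 -0.629 0.031
v 3.885 -0.796 0.615
v 3.514 0.117 0.535
v 4.089 0.626 -0.087
v 3.831 -1.226 -0.273
v 4.406 -0.717 -0.895
v 4.689 -0.85 0.043
v 4.493 -0.02 0.542
v 3.427 -0.58 -0.902
v 3.231 0.25 -0.403
v -1.597 -3.118 1.206
v -0.895 -3.178 2.051
v -1.96 -1.963 1.589
v -1.259 -2.023 2.434
v -0.381 -2.417 0.246
v 0.32 -2.477 1.091
v -0.745 -1.262 0.629
v -0.043 -1.322 1.474
v -1.642 1.181 3.076
v -1.055 1.641 3.157
v -1.338 0.539 4.544
v -1.356 1.836 3.304
v -1.734 1.856 3.391
v -2.087 1.694 3.393
v -2.321 1.396 3.311
v -2.373 1.039 3.166
v -2.229 0.721 2.996
v -1.927 0.526 2.849
v -1.549 0.507 2.762
v -1.196 0.668 2.76
v -0.962 0.967 2.842
v -0.911 1.323 2.987
f 1 12 6
f 1 6 2
f 1 2 8
f 1 8 11
f 1 11 12
f 2 6 10
f 6 12 5
f 12 11 3
f 11 8 7
f 8 2 9
f 4 10 5
f 4 5 3
f 4 3 7
f 4 7 9
f 4 9 10
f 5 10 6
f 3 5 12
f 7 3 11
f 9 7 8
f 10 9 2
f 14 16 13
f 17 14 13
f 13 16 15
f 15 17 13
f 14 20 16
f 18 14 17
f 18 20 14
f 16 20 15
f 19 17 15
f 15 20 19
f 19 18 17
f 20 18 19
f 22 21 24
f 22 24 23
f 24 21 25
f 24 25 23
f 25 21 26
f 25 26 23
f 26 21 27
f 26 27 23
f 27 21 28
f 27 28 23
f 28 21 29
f 28 29 23
f 29 21 30
f 29 30 23
f 30 21 31
f 30 31 23
f 31 21 32
f 31 32 23
f 32 21 33
f 32 33 23
f 33 21 34
f 33 34 23
f 34 21 22
f 34 22 23



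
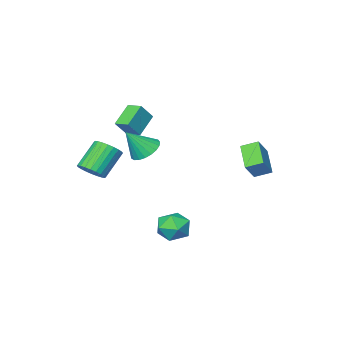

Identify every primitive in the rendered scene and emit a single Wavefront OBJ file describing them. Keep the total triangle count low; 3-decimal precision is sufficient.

v 3.713 -2.701 -0.655
v 4.222 -3.354 -0.304
v 2.877 -3.613 1.167
v 2.367 -2.959 0.815
v 4.349 -3.071 -0.139
v 3.004 -3.33 1.332
v 4.379 -2.732 -0.052
v 3.034 -2.991 1.419
v 4.307 -2.389 -0.057
v 2.962 -2.647 1.414
v 4.145 -2.092 -0.153
v 2.8 -2.351 1.318
v 3.917 -1.889 -0.325
v 2.572 -2.148 1.146
v 3.658 -1.809 -0.548
v 2.313 -2.067 0.923
v 3.407 -1.864 -0.788
v 2.062 -2.123 0.683
v 3.203 -2.047 -1.007
v 1.858 -2.306 0.464
v 3.076 -2.33 -1.172
v 1.731 -2.589 0.299
v 3.046 -2.669 -1.259
v 1.701 -2.928 0.212
v 3.118 -3.013 -1.254
v 1.773 -3.271 0.217
v 3.28 -3.309 -1.158
v 1.935 -3.568 0.313
v 3.508 -3.512 -0.986
v 2.163 -3.771 0.485
v 3.767 -3.593 -0.763
v 2.422 -3.851 0.708
v 4.018 -3.537 -0.523
v 2.673 -3.796 0.948
v 0.586 -3.76 1.155
v -0.637 -4.233 2.173
v 0.351 -2.792 1.324
v -0.871 -3.265 2.342
v 1.411 -3.735 2.158
v 0.189 -4.208 3.176
v 1.177 -2.767 2.327
v -0.046 -3.24 3.345
v 2.751 3.336 -3.926
v 3.169 2.941 -3.008
v 1.151 2.839 -3.412
v 1.569 2.444 -2.494
v 1.549 3.513 -2.663
v 2.537 3.821 -2.981
v 1.783 1.959 -3.439
v 2.771 2.267 -3.757
v 2.57 2.09 -2.707
v 2.426 3.05 -2.228
v 1.894 2.73 -4.192
v 1.75 3.69 -3.713
v -4.899 2.055 0.422
v -3.999 2.372 1.487
v -4.186 3.397 -0.579
v -3.286 3.714 0.486
v -4.174 1.366 0.014
v -3.274 1.683 1.079
v -3.461 2.708 -0.987
v -2.561 3.025 0.078
v 1.019 -1.332 0.852
v 1.549 -1.987 0.314
v 2.101 -1.668 2.328
v 1.755 -1.632 0.245
v 1.833 -1.225 0.28
v 1.77 -0.837 0.415
v 1.578 -0.534 0.625
v 1.289 -0.369 0.874
v 0.954 -0.37 1.12
v 0.629 -0.538 1.319
v 0.373 -0.843 1.438
v 0.228 -1.232 1.455
v 0.22 -1.639 1.368
v 0.35 -1.992 1.192
v 0.596 -2.231 0.957
v 0.915 -2.315 0.704
v 1.252 -2.229 0.477
f 2 1 5
f 2 5 3
f 3 5 6
f 3 6 4
f 5 1 7
f 5 7 6
f 6 7 8
f 6 8 4
f 7 1 9
f 7 9 8
f 8 9 10
f 8 10 4
f 9 1 11
f 9 11 10
f 10 11 12
f 10 12 4
f 11 1 13
f 11 13 12
f 12 13 14
f 12 14 4
f 13 1 15
f 13 15 14
f 14 15 16
f 14 16 4
f 15 1 17
f 15 17 16
f 16 17 18
f 16 18 4
f 17 1 19
f 17 19 18
f 18 19 20
f 18 20 4
f 19 1 21
f 19 21 20
f 20 21 22
f 20 22 4
f 21 1 23
f 21 23 22
f 22 23 24
f 22 24 4
f 23 1 25
f 23 25 24
f 24 25 26
f 24 26 4
f 25 1 27
f 25 27 26
f 26 27 28
f 26 28 4
f 27 1 29
f 27 29 28
f 28 29 30
f 28 30 4
f 29 1 31
f 29 31 30
f 30 31 32
f 30 32 4
f 31 1 33
f 31 33 32
f 32 33 34
f 32 34 4
f 33 1 2
f 33 2 34
f 34 2 3
f 34 3 4
f 36 38 35
f 39 36 35
f 35 38 37
f 37 39 35
f 36 42 38
f 40 36 39
f 40 42 36
f 38 42 37
f 41 39 37
f 37 42 41
f 41 40 39
f 42 40 41
f 43 54 48
f 43 48 44
f 43 44 50
f 43 50 53
f 43 53 54
f 44 48 52
f 48 54 47
f 54 53 45
f 53 50 49
f 50 44 51
f 46 52 47
f 46 47 45
f 46 45 49
f 46 49 51
f 46 51 52
f 47 52 48
f 45 47 54
f 49 45 53
f 51 49 50
f 52 51 44
f 56 58 55
f 59 56 55
f 55 58 57
f 57 59 55
f 56 62 58
f 60 56 59
f 60 62 56
f 58 62 57
f 61 59 57
f 57 62 61
f 61 60 59
f 62 60 61
f 64 63 66
f 64 66 65
f 66 63 67
f 66 67 65
f 67 63 68
f 67 68 65
f 68 63 69
f 68 69 65
f 69 63 70
f 69 70 65
f 70 63 71
f 70 71 65
f 71 63 72
f 71 72 65
f 72 63 73
f 72 73 65
f 73 63 74
f 73 74 65
f 74 63 75
f 74 75 65
f 75 63 76
f 75 76 65
f 76 63 77
f 76 77 65
f 77 63 78
f 77 78 65
f 78 63 79
f 78 79 65
f 79 63 64
f 79 64 65



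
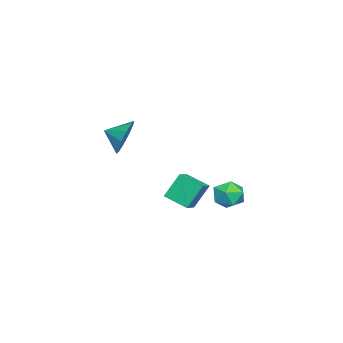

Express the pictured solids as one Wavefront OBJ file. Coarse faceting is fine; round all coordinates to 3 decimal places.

v 0.886 2.163 -1.425
v 0.412 2.802 -0.071
v 1.176 3.428 -1.921
v 0.702 4.068 -0.568
v 1.798 2.092 -1.072
v 1.324 2.732 0.281
v 2.088 3.358 -1.569
v 1.614 3.997 -0.215
v 2.882 0.531 3.118
v 3.417 0.273 2.205
v 2.998 -0.511 3.482
v 3.869 0.481 2.659
v 3.944 0.709 3.288
v 3.613 0.869 3.853
v 3.003 0.9 4.137
v 2.346 0.79 4.032
v 1.895 0.581 3.578
v 1.82 0.353 2.949
v 2.151 0.193 2.384
v 2.761 0.163 2.1
v -3.323 4.642 -2.695
v -2.832 4.261 -3.45
v -4.248 3.359 -2.65
v -3.757 2.978 -3.405
v -3.321 3.068 -2.534
v -2.75 3.861 -2.562
v -4.33 3.759 -3.538
v -3.759 4.552 -3.566
v -3.454 3.716 -3.971
v -2.831 3.289 -3.35
v -4.249 4.331 -2.75
v -3.626 3.904 -2.129
f 2 4 1
f 5 2 1
f 1 4 3
f 3 5 1
f 2 8 4
f 6 2 5
f 6 8 2
f 4 8 3
f 7 5 3
f 3 8 7
f 7 6 5
f 8 6 7
f 10 9 12
f 10 12 11
f 12 9 13
f 12 13 11
f 13 9 14
f 13 14 11
f 14 9 15
f 14 15 11
f 15 9 16
f 15 16 11
f 16 9 17
f 16 17 11
f 17 9 18
f 17 18 11
f 18 9 19
f 18 19 11
f 19 9 20
f 19 20 11
f 20 9 10
f 20 10 11
f 21 32 26
f 21 26 22
f 21 22 28
f 21 28 31
f 21 31 32
f 22 26 30
f 26 32 25
f 32 31 23
f 31 28 27
f 28 22 29
f 24 30 25
f 24 25 23
f 24 23 27
f 24 27 29
f 24 29 30
f 25 30 26
f 23 25 32
f 27 23 31
f 29 27 28
f 30 29 22



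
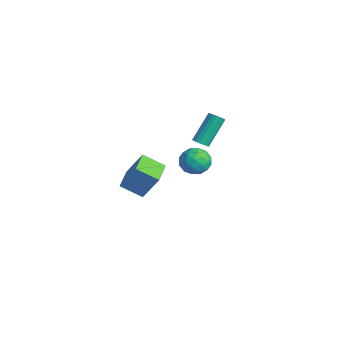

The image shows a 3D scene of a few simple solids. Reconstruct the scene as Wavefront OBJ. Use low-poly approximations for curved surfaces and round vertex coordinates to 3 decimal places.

v -3.761 2.88 -3.582
v -3.285 3.474 -4.245
v -2.415 1.966 -3.435
v -1.939 2.56 -4.098
v -2.178 2.914 -3.183
v -3.009 3.479 -3.274
v -2.691 1.961 -4.406
v -3.522 2.526 -4.497
v -2.623 2.906 -4.754
v -2.306 3.495 -3.998
v -3.394 1.945 -3.682
v -3.077 2.534 -2.926
v -3.641 3.257 -3.927
v -2.059 2.183 -3.753
v -2.199 2.391 -3.216
v -1.919 2.74 -3.605
v -3.479 3.26 -3.356
v -3.199 3.609 -3.745
v -2.548 3.28 -3.121
v -2.501 1.831 -3.935
v -2.221 2.18 -4.324
v -3.781 2.7 -4.075
v -3.501 3.049 -4.464
v -3.152 2.16 -4.559
v -2.972 3.273 -4.615
v -2.181 2.735 -4.529
v -2.623 2.383 -4.71
v -3.112 2.716 -4.764
v -2.786 3.619 -4.171
v -1.995 3.082 -4.084
v -2.135 3.29 -3.547
v -2.624 3.622 -3.6
v -2.397 3.285 -4.47
v -3.705 2.358 -3.596
v -2.914 1.821 -3.509
v -3.076 1.818 -4.08
v -3.565 2.15 -4.133
v -3.519 2.705 -3.151
v -2.728 2.167 -3.065
v -2.588 2.724 -2.916
v -3.077 3.057 -2.97
v -3.303 2.155 -3.21
v 3.254 -2.733 -0.059
v 2.559 -3.737 0.646
v 3.87 -2.073 1.487
v 3.175 -3.077 2.192
v 4.445 -3.623 -0.152
v 3.75 -4.627 0.553
v 5.061 -2.963 1.394
v 4.366 -3.967 2.099
v -2.475 2.88 -2.104
v -2.095 2.655 -1.81
v -2.606 3.914 -0.183
v -2.985 4.14 -0.476
v -1.977 2.849 -1.923
v -2.488 4.108 -0.296
v -1.973 3.05 -2.078
v -2.484 4.309 -0.45
v -2.084 3.213 -2.238
v -2.595 4.472 -0.611
v -2.284 3.299 -2.368
v -2.795 4.558 -0.74
v -2.528 3.289 -2.437
v -3.039 4.548 -0.81
v -2.76 3.186 -2.43
v -3.271 4.445 -0.802
v -2.926 3.013 -2.348
v -3.437 4.272 -0.721
v -2.989 2.809 -2.21
v -3.5 4.068 -0.583
v -2.934 2.622 -2.048
v -3.445 3.881 -0.421
v -2.774 2.494 -1.898
v -3.285 3.753 -0.271
v -2.545 2.454 -1.796
v -3.056 3.714 -0.169
v -2.3 2.513 -1.764
v -2.811 3.772 -0.137
f 1 38 17
f 38 12 41
f 17 41 6
f 38 41 17
f 1 17 13
f 17 6 18
f 13 18 2
f 17 18 13
f 1 13 22
f 13 2 23
f 22 23 8
f 13 23 22
f 1 22 34
f 22 8 37
f 34 37 11
f 22 37 34
f 1 34 38
f 34 11 42
f 38 42 12
f 34 42 38
f 2 18 29
f 18 6 32
f 29 32 10
f 18 32 29
f 6 41 19
f 41 12 40
f 19 40 5
f 41 40 19
f 12 42 39
f 42 11 35
f 39 35 3
f 42 35 39
f 11 37 36
f 37 8 24
f 36 24 7
f 37 24 36
f 8 23 28
f 23 2 25
f 28 25 9
f 23 25 28
f 4 30 16
f 30 10 31
f 16 31 5
f 30 31 16
f 4 16 14
f 16 5 15
f 14 15 3
f 16 15 14
f 4 14 21
f 14 3 20
f 21 20 7
f 14 20 21
f 4 21 26
f 21 7 27
f 26 27 9
f 21 27 26
f 4 26 30
f 26 9 33
f 30 33 10
f 26 33 30
f 5 31 19
f 31 10 32
f 19 32 6
f 31 32 19
f 3 15 39
f 15 5 40
f 39 40 12
f 15 40 39
f 7 20 36
f 20 3 35
f 36 35 11
f 20 35 36
f 9 27 28
f 27 7 24
f 28 24 8
f 27 24 28
f 10 33 29
f 33 9 25
f 29 25 2
f 33 25 29
f 44 46 43
f 47 44 43
f 43 46 45
f 45 47 43
f 44 50 46
f 48 44 47
f 48 50 44
f 46 50 45
f 49 47 45
f 45 50 49
f 49 48 47
f 50 48 49
f 52 51 55
f 52 55 53
f 53 55 56
f 53 56 54
f 55 51 57
f 55 57 56
f 56 57 58
f 56 58 54
f 57 51 59
f 57 59 58
f 58 59 60
f 58 60 54
f 59 51 61
f 59 61 60
f 60 61 62
f 60 62 54
f 61 51 63
f 61 63 62
f 62 63 64
f 62 64 54
f 63 51 65
f 63 65 64
f 64 65 66
f 64 66 54
f 65 51 67
f 65 67 66
f 66 67 68
f 66 68 54
f 67 51 69
f 67 69 68
f 68 69 70
f 68 70 54
f 69 51 71
f 69 71 70
f 70 71 72
f 70 72 54
f 71 51 73
f 71 73 72
f 72 73 74
f 72 74 54
f 73 51 75
f 73 75 74
f 74 75 76
f 74 76 54
f 75 51 77
f 75 77 76
f 76 77 78
f 76 78 54
f 77 51 52
f 77 52 78
f 78 52 53
f 78 53 54



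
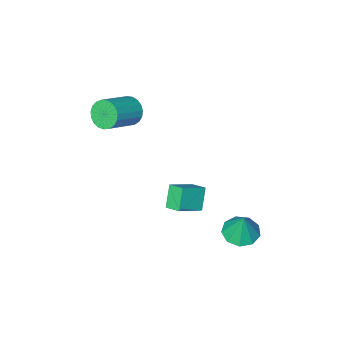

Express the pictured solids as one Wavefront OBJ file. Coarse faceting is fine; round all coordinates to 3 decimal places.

v 1.426 -0.94 -0.745
v 2.658 -0.895 -0.06
v 1.226 -0.163 -0.435
v 2.457 -0.118 0.249
v 1.943 -0.422 -1.709
v 3.174 -0.377 -1.025
v 1.742 0.355 -1.4
v 2.974 0.4 -0.715
v 0.296 1.363 -2.891
v 1.089 0.962 -2.864
v 0.444 1.757 -1.409
v 1.156 1.545 -3.026
v 0.82 2.043 -3.124
v 0.239 2.223 -3.113
v -0.316 2.001 -2.998
v -0.585 1.48 -2.833
v -0.442 0.905 -2.695
v 0.046 0.544 -2.648
v 0.651 0.567 -2.715
v 2.823 -4.032 2.866
v 3.064 -3.666 2.222
v 4.579 -3.281 3.009
v 4.337 -3.648 3.654
v 2.919 -3.426 2.385
v 4.434 -3.042 3.172
v 2.757 -3.292 2.631
v 4.272 -2.907 3.418
v 2.606 -3.285 2.918
v 4.121 -2.9 3.705
v 2.492 -3.407 3.196
v 4.007 -3.023 3.983
v 2.436 -3.638 3.417
v 3.951 -3.253 4.204
v 2.447 -3.937 3.543
v 3.962 -3.552 4.33
v 2.522 -4.252 3.552
v 4.037 -3.867 4.339
v 2.65 -4.529 3.442
v 4.165 -4.145 4.229
v 2.807 -4.721 3.233
v 4.322 -4.336 4.02
v 2.967 -4.793 2.96
v 4.482 -4.408 3.747
v 3.102 -4.734 2.671
v 4.617 -4.349 3.458
v 3.189 -4.553 2.416
v 4.704 -4.169 3.203
v 3.212 -4.283 2.239
v 4.727 -3.898 3.026
v 3.168 -3.969 2.17
v 4.683 -3.584 2.957
f 2 4 1
f 5 2 1
f 1 4 3
f 3 5 1
f 2 8 4
f 6 2 5
f 6 8 2
f 4 8 3
f 7 5 3
f 3 8 7
f 7 6 5
f 8 6 7
f 10 9 12
f 10 12 11
f 12 9 13
f 12 13 11
f 13 9 14
f 13 14 11
f 14 9 15
f 14 15 11
f 15 9 16
f 15 16 11
f 16 9 17
f 16 17 11
f 17 9 18
f 17 18 11
f 18 9 19
f 18 19 11
f 19 9 10
f 19 10 11
f 21 20 24
f 21 24 22
f 22 24 25
f 22 25 23
f 24 20 26
f 24 26 25
f 25 26 27
f 25 27 23
f 26 20 28
f 26 28 27
f 27 28 29
f 27 29 23
f 28 20 30
f 28 30 29
f 29 30 31
f 29 31 23
f 30 20 32
f 30 32 31
f 31 32 33
f 31 33 23
f 32 20 34
f 32 34 33
f 33 34 35
f 33 35 23
f 34 20 36
f 34 36 35
f 35 36 37
f 35 37 23
f 36 20 38
f 36 38 37
f 37 38 39
f 37 39 23
f 38 20 40
f 38 40 39
f 39 40 41
f 39 41 23
f 40 20 42
f 40 42 41
f 41 42 43
f 41 43 23
f 42 20 44
f 42 44 43
f 43 44 45
f 43 45 23
f 44 20 46
f 44 46 45
f 45 46 47
f 45 47 23
f 46 20 48
f 46 48 47
f 47 48 49
f 47 49 23
f 48 20 50
f 48 50 49
f 49 50 51
f 49 51 23
f 50 20 21
f 50 21 51
f 51 21 22
f 51 22 23



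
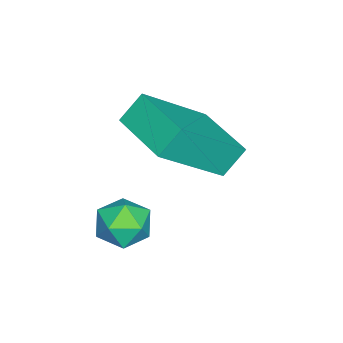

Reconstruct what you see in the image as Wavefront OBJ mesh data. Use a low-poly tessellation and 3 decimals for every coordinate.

v -1.119 -1.52 -1.764
v -0.524 -1.877 -1.747
v -1.596 -2.283 -1.093
v -1.001 -2.64 -1.076
v -1.044 -2.022 -0.763
v -0.749 -1.551 -1.178
v -1.371 -2.609 -1.662
v -1.076 -2.138 -2.077
v -0.68 -2.55 -1.685
v -0.478 -2.188 -1.129
v -1.642 -1.972 -1.711
v -1.44 -1.61 -1.155
v -3.624 -1.608 -0.561
v -4.043 -1.239 0.093
v -2.576 -0.36 -0.595
v -2.995 0.009 0.059
v -2.365 -2.629 0.821
v -2.784 -2.26 1.475
v -1.317 -1.381 0.787
v -1.736 -1.012 1.441
f 1 12 6
f 1 6 2
f 1 2 8
f 1 8 11
f 1 11 12
f 2 6 10
f 6 12 5
f 12 11 3
f 11 8 7
f 8 2 9
f 4 10 5
f 4 5 3
f 4 3 7
f 4 7 9
f 4 9 10
f 5 10 6
f 3 5 12
f 7 3 11
f 9 7 8
f 10 9 2
f 14 16 13
f 17 14 13
f 13 16 15
f 15 17 13
f 14 20 16
f 18 14 17
f 18 20 14
f 16 20 15
f 19 17 15
f 15 20 19
f 19 18 17
f 20 18 19



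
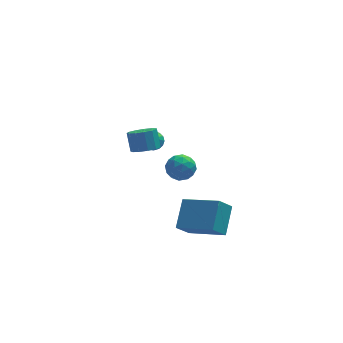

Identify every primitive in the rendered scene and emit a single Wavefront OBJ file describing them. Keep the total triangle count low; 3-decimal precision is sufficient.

v 0.951 0 0.395
v 1.509 0.45 0.176
v 1.408 1.03 1.105
v 0.849 0.58 1.325
v 1.153 0.623 0.029
v 1.051 1.202 0.959
v 0.732 0.598 -0.001
v 0.63 1.178 0.928
v 0.38 0.383 0.094
v 0.279 0.963 1.024
v 0.21 0.047 0.285
v 0.109 0.627 1.215
v 0.275 -0.304 0.511
v 0.174 0.275 1.441
v 0.554 -0.559 0.7
v 0.453 0.021 1.63
v 0.96 -0.636 0.793
v 0.858 -0.056 1.722
v 1.362 -0.511 0.759
v 1.261 0.068 1.688
v 1.634 -0.224 0.609
v 1.532 0.356 1.539
v 1.689 0.134 0.392
v 1.587 0.714 1.322
v 1.831 3.847 -2.141
v 2.391 3.937 -1.944
v 1.649 3.093 -1.279
v 2.236 4.135 -1.804
v 1.988 4.266 -1.742
v 1.705 4.302 -1.771
v 1.45 4.233 -1.885
v 1.283 4.076 -2.057
v 1.241 3.866 -2.249
v 1.335 3.652 -2.416
v 1.542 3.483 -2.521
v 1.816 3.397 -2.538
v 2.093 3.414 -2.464
v 2.31 3.53 -2.317
v 2.417 3.719 -2.129
v 1.994 -2.671 -3.479
v 2.526 -1.404 -2.461
v 2.699 -2.276 -4.339
v 3.231 -1.009 -3.321
v 3.569 -3.911 -2.759
v 4.101 -2.644 -1.741
v 4.274 -3.516 -3.619
v 4.806 -2.249 -2.601
v 1.86 -2.338 0.389
v 2.605 -2.123 0.531
v 1.875 -3.077 1.429
v 2.62 -2.862 1.571
v 2.036 -2.338 1.653
v 2.027 -1.882 1.01
v 2.453 -3.318 0.95
v 2.444 -2.862 0.307
v 2.972 -2.729 0.878
v 2.714 -2.123 1.312
v 1.766 -3.077 0.648
v 1.508 -2.471 1.082
v 2.231 -2.166 0.369
v 2.249 -3.034 1.591
v 1.906 -2.726 1.639
v 2.344 -2.6 1.723
v 1.891 -2.024 0.65
v 2.329 -1.897 0.733
v 1.995 -2.024 1.393
v 2.151 -3.303 1.227
v 2.589 -3.176 1.31
v 2.136 -2.6 0.237
v 2.574 -2.474 0.321
v 2.485 -3.176 0.567
v 2.885 -2.395 0.656
v 2.894 -2.83 1.267
v 2.795 -3.098 0.903
v 2.79 -2.83 0.525
v 2.733 -2.039 0.911
v 2.742 -2.474 1.523
v 2.399 -2.166 1.57
v 2.393 -1.897 1.192
v 2.949 -2.395 1.115
v 1.738 -2.726 0.437
v 1.747 -3.161 1.049
v 2.087 -3.303 0.768
v 2.081 -3.034 0.39
v 1.586 -2.37 0.693
v 1.595 -2.805 1.304
v 1.69 -2.37 1.435
v 1.685 -2.102 1.057
v 1.531 -2.805 0.845
f 2 1 5
f 2 5 3
f 3 5 6
f 3 6 4
f 5 1 7
f 5 7 6
f 6 7 8
f 6 8 4
f 7 1 9
f 7 9 8
f 8 9 10
f 8 10 4
f 9 1 11
f 9 11 10
f 10 11 12
f 10 12 4
f 11 1 13
f 11 13 12
f 12 13 14
f 12 14 4
f 13 1 15
f 13 15 14
f 14 15 16
f 14 16 4
f 15 1 17
f 15 17 16
f 16 17 18
f 16 18 4
f 17 1 19
f 17 19 18
f 18 19 20
f 18 20 4
f 19 1 21
f 19 21 20
f 20 21 22
f 20 22 4
f 21 1 23
f 21 23 22
f 22 23 24
f 22 24 4
f 23 1 2
f 23 2 24
f 24 2 3
f 24 3 4
f 26 25 28
f 26 28 27
f 28 25 29
f 28 29 27
f 29 25 30
f 29 30 27
f 30 25 31
f 30 31 27
f 31 25 32
f 31 32 27
f 32 25 33
f 32 33 27
f 33 25 34
f 33 34 27
f 34 25 35
f 34 35 27
f 35 25 36
f 35 36 27
f 36 25 37
f 36 37 27
f 37 25 38
f 37 38 27
f 38 25 39
f 38 39 27
f 39 25 26
f 39 26 27
f 41 43 40
f 44 41 40
f 40 43 42
f 42 44 40
f 41 47 43
f 45 41 44
f 45 47 41
f 43 47 42
f 46 44 42
f 42 47 46
f 46 45 44
f 47 45 46
f 48 85 64
f 85 59 88
f 64 88 53
f 85 88 64
f 48 64 60
f 64 53 65
f 60 65 49
f 64 65 60
f 48 60 69
f 60 49 70
f 69 70 55
f 60 70 69
f 48 69 81
f 69 55 84
f 81 84 58
f 69 84 81
f 48 81 85
f 81 58 89
f 85 89 59
f 81 89 85
f 49 65 76
f 65 53 79
f 76 79 57
f 65 79 76
f 53 88 66
f 88 59 87
f 66 87 52
f 88 87 66
f 59 89 86
f 89 58 82
f 86 82 50
f 89 82 86
f 58 84 83
f 84 55 71
f 83 71 54
f 84 71 83
f 55 70 75
f 70 49 72
f 75 72 56
f 70 72 75
f 51 77 63
f 77 57 78
f 63 78 52
f 77 78 63
f 51 63 61
f 63 52 62
f 61 62 50
f 63 62 61
f 51 61 68
f 61 50 67
f 68 67 54
f 61 67 68
f 51 68 73
f 68 54 74
f 73 74 56
f 68 74 73
f 51 73 77
f 73 56 80
f 77 80 57
f 73 80 77
f 52 78 66
f 78 57 79
f 66 79 53
f 78 79 66
f 50 62 86
f 62 52 87
f 86 87 59
f 62 87 86
f 54 67 83
f 67 50 82
f 83 82 58
f 67 82 83
f 56 74 75
f 74 54 71
f 75 71 55
f 74 71 75
f 57 80 76
f 80 56 72
f 76 72 49
f 80 72 76



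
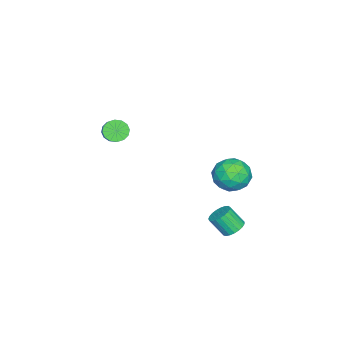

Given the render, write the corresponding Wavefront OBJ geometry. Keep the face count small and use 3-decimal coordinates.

v -4.07 3.489 -0.71
v -3.208 3.391 0.148
v -3.292 1.949 -1.668
v -2.43 1.851 -0.81
v -3.59 1.582 -0.544
v -4.071 2.534 0.048
v -2.429 2.806 -1.568
v -2.91 3.758 -0.976
v -2.194 2.968 -0.383
v -2.912 2.212 0.251
v -3.588 3.128 -1.771
v -4.306 2.372 -1.137
v -3.707 3.575 -0.197
v -2.793 1.765 -1.323
v -3.474 1.607 -1.167
v -2.968 1.549 -0.663
v -4.214 3.071 -0.255
v -3.708 3.013 0.249
v -3.932 1.951 -0.158
v -2.792 2.327 -1.769
v -2.286 2.269 -1.265
v -3.532 3.791 -0.857
v -3.026 3.733 -0.353
v -2.568 3.389 -1.362
v -2.605 3.269 -0.004
v -2.148 2.364 -0.568
v -2.147 2.925 -1.013
v -2.43 3.485 -0.665
v -3.027 2.824 0.368
v -2.569 1.919 -0.196
v -3.251 1.761 -0.039
v -3.533 2.321 0.309
v -2.431 2.576 0.056
v -3.931 3.421 -1.324
v -3.473 2.516 -1.888
v -2.967 3.019 -1.829
v -3.249 3.579 -1.481
v -4.352 2.976 -0.952
v -3.895 2.071 -1.516
v -4.07 1.855 -0.855
v -4.353 2.415 -0.507
v -4.069 2.764 -1.576
v -2.362 -4.038 1.831
v -1.855 -4.175 1.282
v -0.61 -3.559 2.28
v -1.118 -3.422 2.829
v -1.982 -3.809 1.215
v -0.737 -3.192 2.212
v -2.211 -3.504 1.312
v -0.966 -2.888 2.31
v -2.48 -3.342 1.549
v -1.236 -2.726 2.546
v -2.718 -3.367 1.861
v -1.474 -2.751 2.859
v -2.861 -3.572 2.165
v -1.616 -2.956 3.163
v -2.87 -3.901 2.38
v -1.625 -3.285 3.378
v -2.743 -4.268 2.448
v -1.498 -3.651 3.445
v -2.514 -4.572 2.35
v -1.269 -3.956 3.348
v -2.244 -4.734 2.114
v -1 -4.118 3.111
v -2.006 -4.709 1.801
v -0.762 -4.093 2.799
v -1.864 -4.504 1.497
v -0.619 -3.888 2.495
v 0.229 4.03 -2.431
v 0.957 4.08 -2.449
v 1.039 3.261 -1.366
v 0.311 3.21 -1.349
v 0.882 4.312 -2.268
v 0.964 3.492 -1.185
v 0.694 4.495 -2.115
v 0.777 3.675 -1.032
v 0.426 4.597 -2.017
v 0.508 3.778 -0.934
v 0.123 4.602 -1.99
v 0.206 3.782 -0.908
v -0.161 4.507 -2.04
v -0.078 3.688 -0.958
v -0.378 4.33 -2.157
v -0.295 3.511 -1.075
v -0.49 4.101 -2.322
v -0.407 3.282 -1.24
v -0.477 3.86 -2.506
v -0.395 3.04 -1.424
v -0.343 3.648 -2.677
v -0.26 2.828 -1.594
v -0.11 3.502 -2.805
v -0.027 2.682 -1.723
v 0.182 3.447 -2.869
v 0.265 2.628 -1.786
v 0.482 3.493 -2.857
v 0.564 2.674 -1.774
v 0.738 3.632 -2.771
v 0.82 2.813 -1.689
v 0.906 3.84 -2.627
v 0.988 3.02 -1.544
f 1 38 17
f 38 12 41
f 17 41 6
f 38 41 17
f 1 17 13
f 17 6 18
f 13 18 2
f 17 18 13
f 1 13 22
f 13 2 23
f 22 23 8
f 13 23 22
f 1 22 34
f 22 8 37
f 34 37 11
f 22 37 34
f 1 34 38
f 34 11 42
f 38 42 12
f 34 42 38
f 2 18 29
f 18 6 32
f 29 32 10
f 18 32 29
f 6 41 19
f 41 12 40
f 19 40 5
f 41 40 19
f 12 42 39
f 42 11 35
f 39 35 3
f 42 35 39
f 11 37 36
f 37 8 24
f 36 24 7
f 37 24 36
f 8 23 28
f 23 2 25
f 28 25 9
f 23 25 28
f 4 30 16
f 30 10 31
f 16 31 5
f 30 31 16
f 4 16 14
f 16 5 15
f 14 15 3
f 16 15 14
f 4 14 21
f 14 3 20
f 21 20 7
f 14 20 21
f 4 21 26
f 21 7 27
f 26 27 9
f 21 27 26
f 4 26 30
f 26 9 33
f 30 33 10
f 26 33 30
f 5 31 19
f 31 10 32
f 19 32 6
f 31 32 19
f 3 15 39
f 15 5 40
f 39 40 12
f 15 40 39
f 7 20 36
f 20 3 35
f 36 35 11
f 20 35 36
f 9 27 28
f 27 7 24
f 28 24 8
f 27 24 28
f 10 33 29
f 33 9 25
f 29 25 2
f 33 25 29
f 44 43 47
f 44 47 45
f 45 47 48
f 45 48 46
f 47 43 49
f 47 49 48
f 48 49 50
f 48 50 46
f 49 43 51
f 49 51 50
f 50 51 52
f 50 52 46
f 51 43 53
f 51 53 52
f 52 53 54
f 52 54 46
f 53 43 55
f 53 55 54
f 54 55 56
f 54 56 46
f 55 43 57
f 55 57 56
f 56 57 58
f 56 58 46
f 57 43 59
f 57 59 58
f 58 59 60
f 58 60 46
f 59 43 61
f 59 61 60
f 60 61 62
f 60 62 46
f 61 43 63
f 61 63 62
f 62 63 64
f 62 64 46
f 63 43 65
f 63 65 64
f 64 65 66
f 64 66 46
f 65 43 67
f 65 67 66
f 66 67 68
f 66 68 46
f 67 43 44
f 67 44 68
f 68 44 45
f 68 45 46
f 70 69 73
f 70 73 71
f 71 73 74
f 71 74 72
f 73 69 75
f 73 75 74
f 74 75 76
f 74 76 72
f 75 69 77
f 75 77 76
f 76 77 78
f 76 78 72
f 77 69 79
f 77 79 78
f 78 79 80
f 78 80 72
f 79 69 81
f 79 81 80
f 80 81 82
f 80 82 72
f 81 69 83
f 81 83 82
f 82 83 84
f 82 84 72
f 83 69 85
f 83 85 84
f 84 85 86
f 84 86 72
f 85 69 87
f 85 87 86
f 86 87 88
f 86 88 72
f 87 69 89
f 87 89 88
f 88 89 90
f 88 90 72
f 89 69 91
f 89 91 90
f 90 91 92
f 90 92 72
f 91 69 93
f 91 93 92
f 92 93 94
f 92 94 72
f 93 69 95
f 93 95 94
f 94 95 96
f 94 96 72
f 95 69 97
f 95 97 96
f 96 97 98
f 96 98 72
f 97 69 99
f 97 99 98
f 98 99 100
f 98 100 72
f 99 69 70
f 99 70 100
f 100 70 71
f 100 71 72

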